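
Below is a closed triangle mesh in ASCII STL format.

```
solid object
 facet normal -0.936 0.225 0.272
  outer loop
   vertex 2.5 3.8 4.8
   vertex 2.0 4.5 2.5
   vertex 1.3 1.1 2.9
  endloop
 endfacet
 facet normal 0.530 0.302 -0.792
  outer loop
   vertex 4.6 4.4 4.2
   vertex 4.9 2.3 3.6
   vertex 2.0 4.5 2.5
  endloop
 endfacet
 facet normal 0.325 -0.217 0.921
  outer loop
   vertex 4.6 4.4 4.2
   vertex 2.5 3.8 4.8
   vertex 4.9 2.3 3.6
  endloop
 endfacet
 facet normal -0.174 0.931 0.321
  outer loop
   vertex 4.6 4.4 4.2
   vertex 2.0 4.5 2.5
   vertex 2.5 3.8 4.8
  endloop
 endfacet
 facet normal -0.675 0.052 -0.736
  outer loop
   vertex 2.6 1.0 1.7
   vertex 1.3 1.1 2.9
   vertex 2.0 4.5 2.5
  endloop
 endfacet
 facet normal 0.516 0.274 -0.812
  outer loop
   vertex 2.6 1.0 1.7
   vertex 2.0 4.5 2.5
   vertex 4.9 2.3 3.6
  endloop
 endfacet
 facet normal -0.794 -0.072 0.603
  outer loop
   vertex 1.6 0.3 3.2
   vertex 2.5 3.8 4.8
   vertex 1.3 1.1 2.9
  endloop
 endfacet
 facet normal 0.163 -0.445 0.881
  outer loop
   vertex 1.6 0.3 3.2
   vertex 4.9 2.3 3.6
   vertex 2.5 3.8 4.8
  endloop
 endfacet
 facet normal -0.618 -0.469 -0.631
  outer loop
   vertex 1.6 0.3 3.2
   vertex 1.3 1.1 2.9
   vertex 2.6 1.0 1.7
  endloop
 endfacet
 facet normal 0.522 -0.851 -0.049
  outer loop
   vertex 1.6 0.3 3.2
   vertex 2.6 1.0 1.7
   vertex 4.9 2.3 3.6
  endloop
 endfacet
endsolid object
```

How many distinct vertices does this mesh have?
7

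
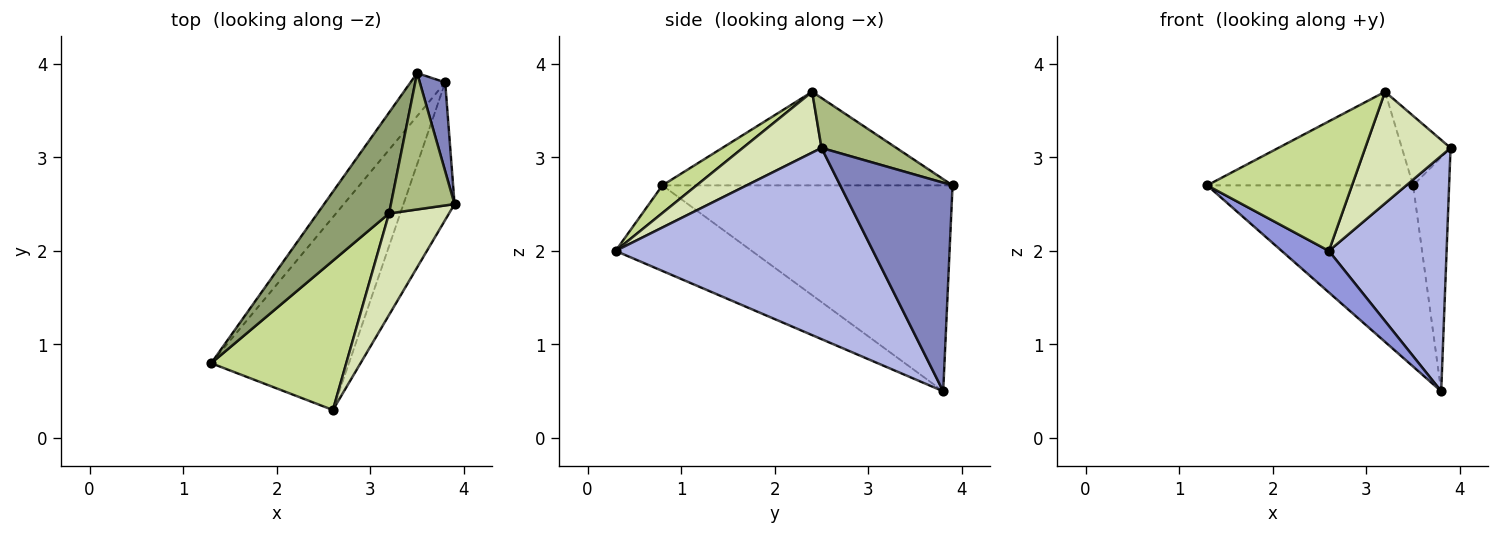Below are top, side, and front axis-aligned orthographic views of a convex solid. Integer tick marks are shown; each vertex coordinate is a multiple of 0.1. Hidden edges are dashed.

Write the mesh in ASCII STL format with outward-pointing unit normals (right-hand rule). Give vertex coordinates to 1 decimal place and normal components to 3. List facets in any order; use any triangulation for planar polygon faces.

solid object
 facet normal -0.808 0.573 -0.136
  outer loop
   vertex 3.8 3.8 0.5
   vertex 1.3 0.8 2.7
   vertex 3.5 3.9 2.7
  endloop
 endfacet
 facet normal 0.946 0.303 0.115
  outer loop
   vertex 3.8 3.8 0.5
   vertex 3.5 3.9 2.7
   vertex 3.9 2.5 3.1
  endloop
 endfacet
 facet normal -0.519 -0.180 -0.835
  outer loop
   vertex 2.6 0.3 2.0
   vertex 1.3 0.8 2.7
   vertex 3.8 3.8 0.5
  endloop
 endfacet
 facet normal 0.884 -0.404 -0.236
  outer loop
   vertex 2.6 0.3 2.0
   vertex 3.8 3.8 0.5
   vertex 3.9 2.5 3.1
  endloop
 endfacet
 facet normal -0.692 0.491 0.529
  outer loop
   vertex 3.2 2.4 3.7
   vertex 3.5 3.9 2.7
   vertex 1.3 0.8 2.7
  endloop
 endfacet
 facet normal 0.573 0.372 0.730
  outer loop
   vertex 3.2 2.4 3.7
   vertex 3.9 2.5 3.1
   vertex 3.5 3.9 2.7
  endloop
 endfacet
 facet normal 0.153 -0.648 0.746
  outer loop
   vertex 3.2 2.4 3.7
   vertex 1.3 0.8 2.7
   vertex 2.6 0.3 2.0
  endloop
 endfacet
 facet normal 0.564 -0.611 0.556
  outer loop
   vertex 3.2 2.4 3.7
   vertex 2.6 0.3 2.0
   vertex 3.9 2.5 3.1
  endloop
 endfacet
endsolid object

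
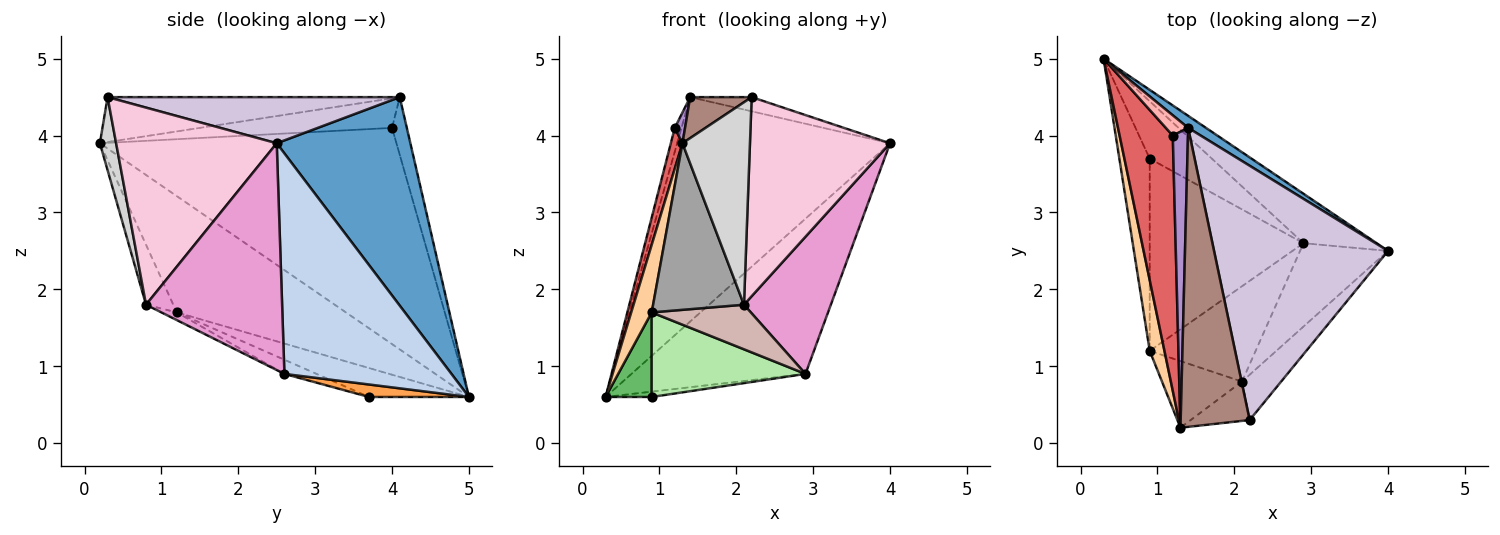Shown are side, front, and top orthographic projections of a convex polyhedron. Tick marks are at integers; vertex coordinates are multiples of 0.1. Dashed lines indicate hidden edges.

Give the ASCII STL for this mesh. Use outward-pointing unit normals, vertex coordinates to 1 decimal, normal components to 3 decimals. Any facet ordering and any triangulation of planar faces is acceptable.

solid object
 facet normal 0.531 0.846 0.045
  outer loop
   vertex 1.4 4.1 4.5
   vertex 4.0 2.5 3.9
   vertex 0.3 5.0 0.6
  endloop
 endfacet
 facet normal 0.675 0.703 -0.224
  outer loop
   vertex 2.9 2.6 0.9
   vertex 0.3 5.0 0.6
   vertex 4.0 2.5 3.9
  endloop
 endfacet
 facet normal 0.196 0.091 -0.976
  outer loop
   vertex 2.9 2.6 0.9
   vertex 0.9 3.7 0.6
   vertex 0.3 5.0 0.6
  endloop
 endfacet
 facet normal -0.985 -0.119 0.125
  outer loop
   vertex 0.9 1.2 1.7
   vertex 1.3 0.2 3.9
   vertex 0.3 5.0 0.6
  endloop
 endfacet
 facet normal -0.657 -0.303 -0.690
  outer loop
   vertex 0.9 1.2 1.7
   vertex 0.3 5.0 0.6
   vertex 0.9 3.7 0.6
  endloop
 endfacet
 facet normal -0.084 -0.401 -0.912
  outer loop
   vertex 0.9 1.2 1.7
   vertex 0.9 3.7 0.6
   vertex 2.9 2.6 0.9
  endloop
 endfacet
 facet normal -0.970 -0.038 0.239
  outer loop
   vertex 1.2 4.0 4.1
   vertex 0.3 5.0 0.6
   vertex 1.3 0.2 3.9
  endloop
 endfacet
 facet normal -0.859 0.389 0.332
  outer loop
   vertex 1.2 4.0 4.1
   vertex 1.4 4.1 4.5
   vertex 0.3 5.0 0.6
  endloop
 endfacet
 facet normal -0.889 -0.047 0.456
  outer loop
   vertex 1.2 4.0 4.1
   vertex 1.3 0.2 3.9
   vertex 1.4 4.1 4.5
  endloop
 endfacet
 facet normal 0.256 0.054 0.965
  outer loop
   vertex 2.2 0.3 4.5
   vertex 4.0 2.5 3.9
   vertex 1.4 4.1 4.5
  endloop
 endfacet
 facet normal -0.542 -0.114 0.832
  outer loop
   vertex 2.2 0.3 4.5
   vertex 1.4 4.1 4.5
   vertex 1.3 0.2 3.9
  endloop
 endfacet
 facet normal -0.066 -0.423 -0.904
  outer loop
   vertex 2.1 0.8 1.8
   vertex 0.9 1.2 1.7
   vertex 2.9 2.6 0.9
  endloop
 endfacet
 facet normal 0.801 -0.511 -0.311
  outer loop
   vertex 2.1 0.8 1.8
   vertex 2.9 2.6 0.9
   vertex 4.0 2.5 3.9
  endloop
 endfacet
 facet normal 0.745 -0.650 -0.148
  outer loop
   vertex 2.1 0.8 1.8
   vertex 4.0 2.5 3.9
   vertex 2.2 0.3 4.5
  endloop
 endfacet
 facet normal -0.268 -0.894 -0.358
  outer loop
   vertex 2.1 0.8 1.8
   vertex 1.3 0.2 3.9
   vertex 0.9 1.2 1.7
  endloop
 endfacet
 facet normal 0.230 -0.955 -0.185
  outer loop
   vertex 2.1 0.8 1.8
   vertex 2.2 0.3 4.5
   vertex 1.3 0.2 3.9
  endloop
 endfacet
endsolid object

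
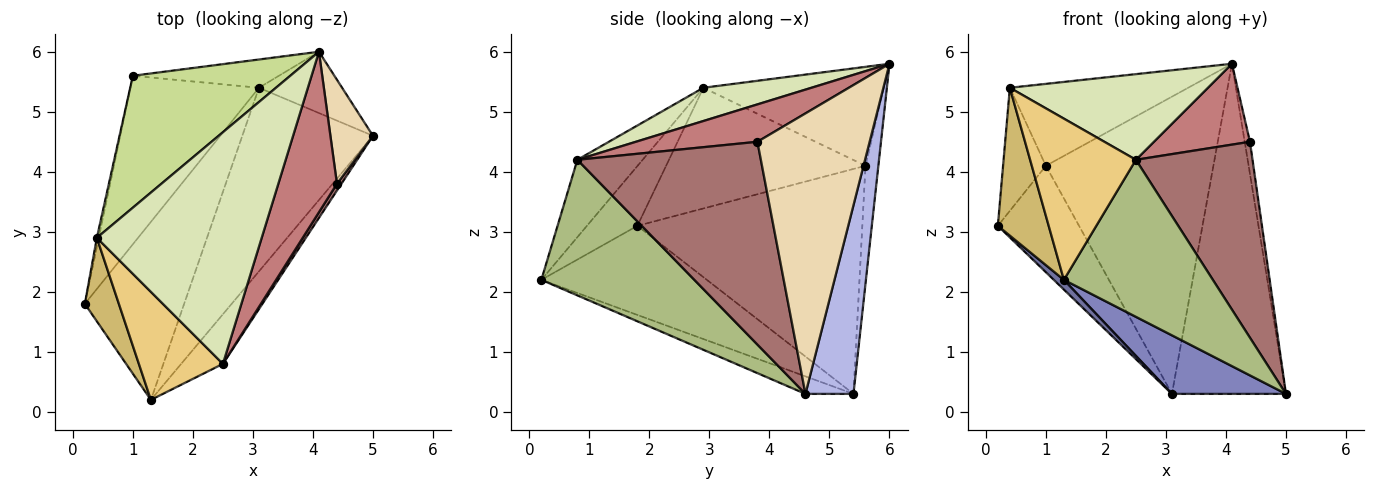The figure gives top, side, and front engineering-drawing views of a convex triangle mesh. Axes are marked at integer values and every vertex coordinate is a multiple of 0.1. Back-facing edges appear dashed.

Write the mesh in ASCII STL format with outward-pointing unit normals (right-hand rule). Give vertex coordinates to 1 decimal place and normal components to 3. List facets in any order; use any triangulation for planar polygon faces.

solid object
 facet normal -0.667 -0.041 -0.744
  outer loop
   vertex 3.1 5.4 0.3
   vertex 1.3 0.2 2.2
   vertex 0.2 1.8 3.1
  endloop
 endfacet
 facet normal -0.127 -0.301 -0.945
  outer loop
   vertex 3.1 5.4 0.3
   vertex 5.0 4.6 0.3
   vertex 1.3 0.2 2.2
  endloop
 endfacet
 facet normal -0.828 0.299 -0.474
  outer loop
   vertex 3.1 5.4 0.3
   vertex 0.2 1.8 3.1
   vertex 1.0 5.6 4.1
  endloop
 endfacet
 facet normal 0.382 0.908 -0.169
  outer loop
   vertex 3.1 5.4 0.3
   vertex 4.1 6.0 5.8
   vertex 5.0 4.6 0.3
  endloop
 endfacet
 facet normal -0.076 0.993 -0.094
  outer loop
   vertex 3.1 5.4 0.3
   vertex 1.0 5.6 4.1
   vertex 4.1 6.0 5.8
  endloop
 endfacet
 facet normal 0.700 -0.681 -0.215
  outer loop
   vertex 2.5 0.8 4.2
   vertex 1.3 0.2 2.2
   vertex 5.0 4.6 0.3
  endloop
 endfacet
 facet normal -0.471 0.465 0.749
  outer loop
   vertex 0.4 2.9 5.4
   vertex 4.1 6.0 5.8
   vertex 1.0 5.6 4.1
  endloop
 endfacet
 facet normal 0.186 -0.341 0.922
  outer loop
   vertex 0.4 2.9 5.4
   vertex 2.5 0.8 4.2
   vertex 4.1 6.0 5.8
  endloop
 endfacet
 facet normal -0.978 0.210 -0.015
  outer loop
   vertex 0.4 2.9 5.4
   vertex 1.0 5.6 4.1
   vertex 0.2 1.8 3.1
  endloop
 endfacet
 facet normal -0.654 -0.659 0.372
  outer loop
   vertex 0.4 2.9 5.4
   vertex 0.2 1.8 3.1
   vertex 1.3 0.2 2.2
  endloop
 endfacet
 facet normal -0.456 -0.739 0.495
  outer loop
   vertex 0.4 2.9 5.4
   vertex 1.3 0.2 2.2
   vertex 2.5 0.8 4.2
  endloop
 endfacet
 facet normal 0.988 0.046 0.150
  outer loop
   vertex 4.4 3.8 4.5
   vertex 5.0 4.6 0.3
   vertex 4.1 6.0 5.8
  endloop
 endfacet
 facet normal 0.844 -0.536 0.018
  outer loop
   vertex 4.4 3.8 4.5
   vertex 2.5 0.8 4.2
   vertex 5.0 4.6 0.3
  endloop
 endfacet
 facet normal 0.495 -0.391 0.776
  outer loop
   vertex 4.4 3.8 4.5
   vertex 4.1 6.0 5.8
   vertex 2.5 0.8 4.2
  endloop
 endfacet
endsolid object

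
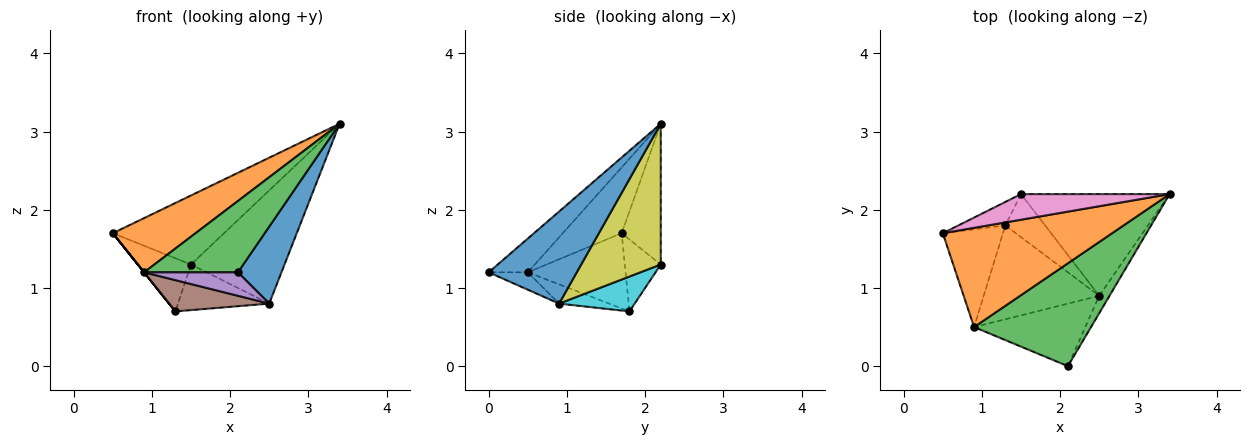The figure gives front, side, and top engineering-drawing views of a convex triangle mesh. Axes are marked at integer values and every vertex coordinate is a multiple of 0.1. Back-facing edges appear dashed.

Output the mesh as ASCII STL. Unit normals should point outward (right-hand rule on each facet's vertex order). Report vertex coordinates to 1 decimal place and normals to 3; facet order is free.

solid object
 facet normal 0.892 -0.441 -0.100
  outer loop
   vertex 2.5 0.9 0.8
   vertex 3.4 2.2 3.1
   vertex 2.1 0.0 1.2
  endloop
 endfacet
 facet normal -0.323 -0.454 0.831
  outer loop
   vertex 0.9 0.5 1.2
   vertex 3.4 2.2 3.1
   vertex 0.5 1.7 1.7
  endloop
 endfacet
 facet normal -0.231 -0.554 0.800
  outer loop
   vertex 0.9 0.5 1.2
   vertex 2.1 0.0 1.2
   vertex 3.4 2.2 3.1
  endloop
 endfacet
 facet normal -0.781 0.000 -0.625
  outer loop
   vertex 0.9 0.5 1.2
   vertex 0.5 1.7 1.7
   vertex 1.3 1.8 0.7
  endloop
 endfacet
 facet normal -0.145 -0.347 -0.926
  outer loop
   vertex 0.9 0.5 1.2
   vertex 2.5 0.9 0.8
   vertex 2.1 0.0 1.2
  endloop
 endfacet
 facet normal -0.156 -0.312 -0.937
  outer loop
   vertex 0.9 0.5 1.2
   vertex 1.3 1.8 0.7
   vertex 2.5 0.9 0.8
  endloop
 endfacet
 facet normal -0.313 0.890 0.330
  outer loop
   vertex 1.5 2.2 1.3
   vertex 0.5 1.7 1.7
   vertex 3.4 2.2 3.1
  endloop
 endfacet
 facet normal -0.526 0.778 -0.343
  outer loop
   vertex 1.5 2.2 1.3
   vertex 1.3 1.8 0.7
   vertex 0.5 1.7 1.7
  endloop
 endfacet
 facet normal 0.535 0.629 -0.565
  outer loop
   vertex 1.5 2.2 1.3
   vertex 3.4 2.2 3.1
   vertex 2.5 0.9 0.8
  endloop
 endfacet
 facet normal 0.516 0.623 -0.588
  outer loop
   vertex 1.5 2.2 1.3
   vertex 2.5 0.9 0.8
   vertex 1.3 1.8 0.7
  endloop
 endfacet
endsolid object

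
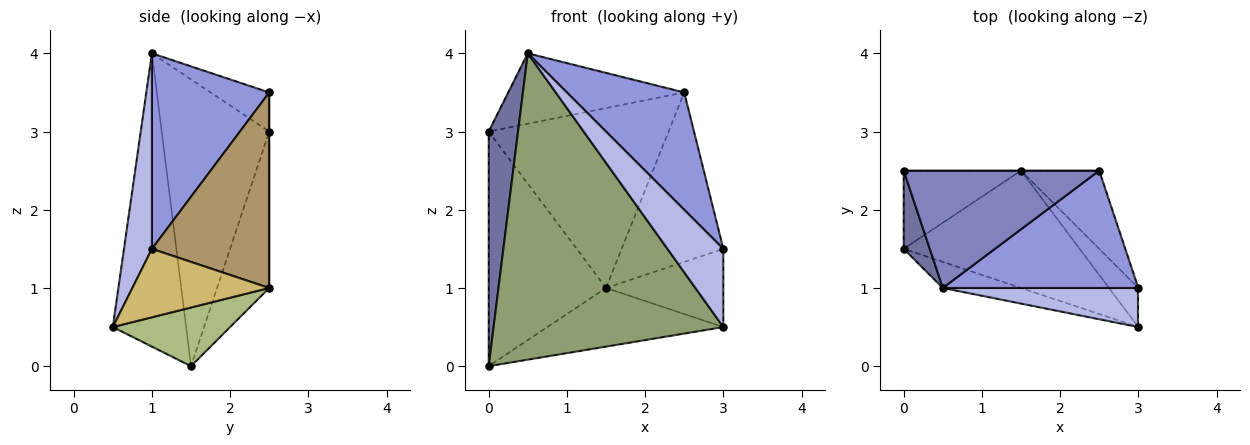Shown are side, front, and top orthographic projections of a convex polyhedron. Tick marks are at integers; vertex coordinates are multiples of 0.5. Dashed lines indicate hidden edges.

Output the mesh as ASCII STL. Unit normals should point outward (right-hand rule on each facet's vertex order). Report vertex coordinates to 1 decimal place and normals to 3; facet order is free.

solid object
 facet normal -0.961 -0.262 0.087
  outer loop
   vertex 0.0 1.5 0.0
   vertex 0.5 1.0 4.0
   vertex 0.0 2.5 3.0
  endloop
 endfacet
 facet normal -0.169 0.507 0.845
  outer loop
   vertex 2.5 2.5 3.5
   vertex 0.0 2.5 3.0
   vertex 0.5 1.0 4.0
  endloop
 endfacet
 facet normal 0.577 -0.577 0.577
  outer loop
   vertex 2.5 2.5 3.5
   vertex 0.5 1.0 4.0
   vertex 3.0 1.0 1.5
  endloop
 endfacet
 facet normal 0.408 -0.816 0.408
  outer loop
   vertex 3.0 0.5 0.5
   vertex 3.0 1.0 1.5
   vertex 0.5 1.0 4.0
  endloop
 endfacet
 facet normal -0.303 -0.950 -0.081
  outer loop
   vertex 3.0 0.5 0.5
   vertex 0.5 1.0 4.0
   vertex 0.0 1.5 0.0
  endloop
 endfacet
 facet normal 0.286 0.429 -0.857
  outer loop
   vertex 1.5 2.5 1.0
   vertex 3.0 0.5 0.5
   vertex 0.0 1.5 0.0
  endloop
 endfacet
 facet normal -0.389 0.874 -0.291
  outer loop
   vertex 1.5 2.5 1.0
   vertex 0.0 1.5 0.0
   vertex 0.0 2.5 3.0
  endloop
 endfacet
 facet normal 0.000 1.000 0.000
  outer loop
   vertex 1.5 2.5 1.0
   vertex 0.0 2.5 3.0
   vertex 2.5 2.5 3.5
  endloop
 endfacet
 facet normal 0.723 0.627 -0.289
  outer loop
   vertex 1.5 2.5 1.0
   vertex 2.5 2.5 3.5
   vertex 3.0 1.0 1.5
  endloop
 endfacet
 facet normal 0.722 0.619 -0.309
  outer loop
   vertex 1.5 2.5 1.0
   vertex 3.0 1.0 1.5
   vertex 3.0 0.5 0.5
  endloop
 endfacet
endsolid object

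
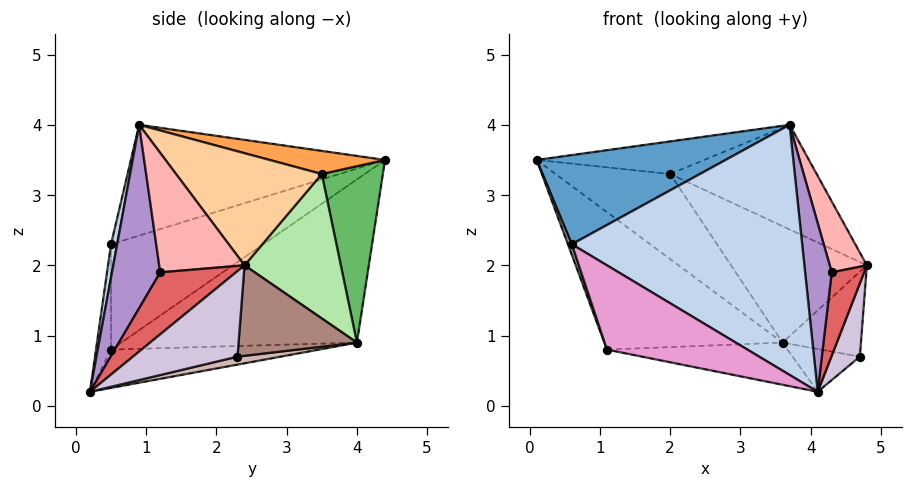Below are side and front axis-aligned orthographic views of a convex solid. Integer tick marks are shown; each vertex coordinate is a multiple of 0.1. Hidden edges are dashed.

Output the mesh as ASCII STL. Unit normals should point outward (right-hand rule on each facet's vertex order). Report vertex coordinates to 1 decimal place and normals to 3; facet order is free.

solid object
 facet normal -0.425 -0.316 0.849
  outer loop
   vertex 0.6 0.5 2.3
   vertex 3.7 0.9 4.0
   vertex 0.1 4.4 3.5
  endloop
 endfacet
 facet normal 0.026 -0.983 0.184
  outer loop
   vertex 0.6 0.5 2.3
   vertex 4.1 0.2 0.2
   vertex 3.7 0.9 4.0
  endloop
 endfacet
 facet normal 0.290 0.421 0.860
  outer loop
   vertex 2.0 3.5 3.3
   vertex 0.1 4.4 3.5
   vertex 3.7 0.9 4.0
  endloop
 endfacet
 facet normal 0.519 0.522 0.677
  outer loop
   vertex 2.0 3.5 3.3
   vertex 3.7 0.9 4.0
   vertex 4.8 2.4 2.0
  endloop
 endfacet
 facet normal 0.421 0.790 0.445
  outer loop
   vertex 2.0 3.5 3.3
   vertex 3.6 4.0 0.9
   vertex 0.1 4.4 3.5
  endloop
 endfacet
 facet normal 0.506 0.713 0.486
  outer loop
   vertex 2.0 3.5 3.3
   vertex 4.8 2.4 2.0
   vertex 3.6 4.0 0.9
  endloop
 endfacet
 facet normal 0.912 -0.390 0.122
  outer loop
   vertex 4.3 1.2 1.9
   vertex 4.1 0.2 0.2
   vertex 4.8 2.4 2.0
  endloop
 endfacet
 facet normal 0.898 -0.391 0.201
  outer loop
   vertex 4.3 1.2 1.9
   vertex 4.8 2.4 2.0
   vertex 3.7 0.9 4.0
  endloop
 endfacet
 facet normal 0.862 -0.475 0.178
  outer loop
   vertex 4.3 1.2 1.9
   vertex 3.7 0.9 4.0
   vertex 4.1 0.2 0.2
  endloop
 endfacet
 facet normal 0.963 -0.262 -0.054
  outer loop
   vertex 4.7 2.3 0.7
   vertex 4.8 2.4 2.0
   vertex 4.1 0.2 0.2
  endloop
 endfacet
 facet normal 0.829 0.549 -0.106
  outer loop
   vertex 4.7 2.3 0.7
   vertex 3.6 4.0 0.9
   vertex 4.8 2.4 2.0
  endloop
 endfacet
 facet normal 0.126 0.196 -0.973
  outer loop
   vertex 4.7 2.3 0.7
   vertex 4.1 0.2 0.2
   vertex 3.6 4.0 0.9
  endloop
 endfacet
 facet normal -0.106 -0.994 -0.035
  outer loop
   vertex 1.1 0.5 0.8
   vertex 4.1 0.2 0.2
   vertex 0.6 0.5 2.3
  endloop
 endfacet
 facet normal -0.179 0.155 -0.972
  outer loop
   vertex 1.1 0.5 0.8
   vertex 3.6 4.0 0.9
   vertex 4.1 0.2 0.2
  endloop
 endfacet
 facet normal -0.948 -0.024 -0.316
  outer loop
   vertex 1.1 0.5 0.8
   vertex 0.6 0.5 2.3
   vertex 0.1 4.4 3.5
  endloop
 endfacet
 facet normal -0.519 0.393 -0.759
  outer loop
   vertex 1.1 0.5 0.8
   vertex 0.1 4.4 3.5
   vertex 3.6 4.0 0.9
  endloop
 endfacet
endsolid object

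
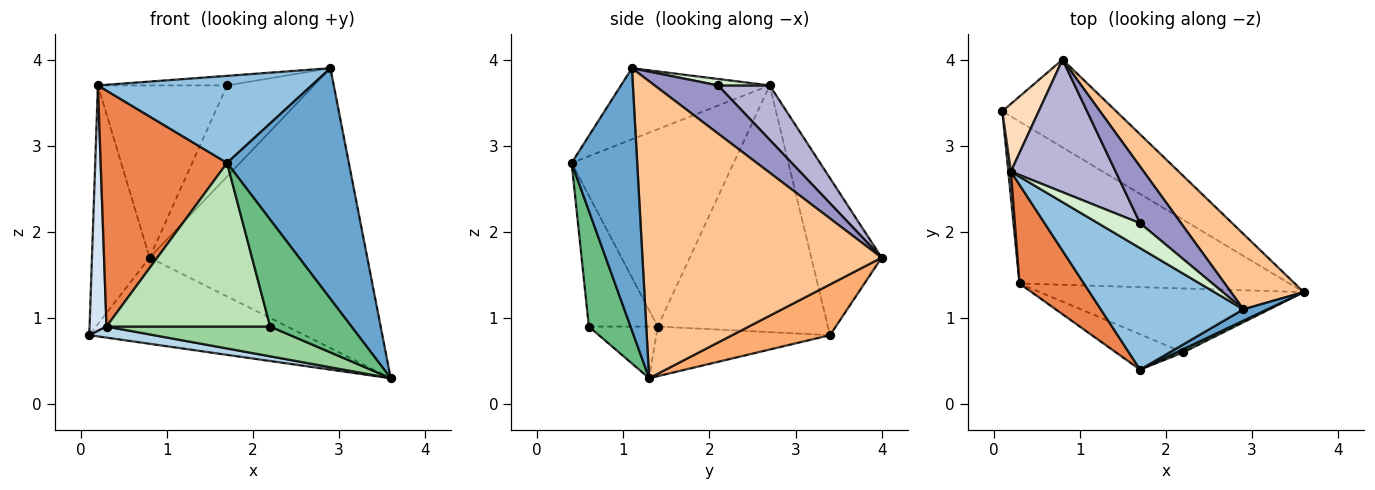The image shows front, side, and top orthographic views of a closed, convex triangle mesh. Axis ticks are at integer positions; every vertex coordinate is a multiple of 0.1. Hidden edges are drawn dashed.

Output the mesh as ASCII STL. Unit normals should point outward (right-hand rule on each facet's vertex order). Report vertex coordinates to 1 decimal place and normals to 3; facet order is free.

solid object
 facet normal 0.474 -0.880 0.043
  outer loop
   vertex 2.9 1.1 3.9
   vertex 1.7 0.4 2.8
   vertex 3.6 1.3 0.3
  endloop
 endfacet
 facet normal -0.376 -0.540 0.753
  outer loop
   vertex 0.2 2.7 3.7
   vertex 1.7 0.4 2.8
   vertex 2.9 1.1 3.9
  endloop
 endfacet
 facet normal -0.180 -0.067 -0.981
  outer loop
   vertex 0.3 1.4 0.9
   vertex 0.1 3.4 0.8
   vertex 3.6 1.3 0.3
  endloop
 endfacet
 facet normal -0.995 -0.099 0.010
  outer loop
   vertex 0.3 1.4 0.9
   vertex 0.2 2.7 3.7
   vertex 0.1 3.4 0.8
  endloop
 endfacet
 facet normal -0.764 -0.596 0.249
  outer loop
   vertex 0.3 1.4 0.9
   vertex 1.7 0.4 2.8
   vertex 0.2 2.7 3.7
  endloop
 endfacet
 facet normal 0.303 0.667 -0.680
  outer loop
   vertex 0.8 4.0 1.7
   vertex 3.6 1.3 0.3
   vertex 0.1 3.4 0.8
  endloop
 endfacet
 facet normal 0.728 0.662 0.178
  outer loop
   vertex 0.8 4.0 1.7
   vertex 2.9 1.1 3.9
   vertex 3.6 1.3 0.3
  endloop
 endfacet
 facet normal -0.762 0.623 0.177
  outer loop
   vertex 0.8 4.0 1.7
   vertex 0.1 3.4 0.8
   vertex 0.2 2.7 3.7
  endloop
 endfacet
 facet normal 0.456 -0.890 0.026
  outer loop
   vertex 2.2 0.6 0.9
   vertex 3.6 1.3 0.3
   vertex 1.7 0.4 2.8
  endloop
 endfacet
 facet normal -0.175 -0.415 -0.893
  outer loop
   vertex 2.2 0.6 0.9
   vertex 0.3 1.4 0.9
   vertex 3.6 1.3 0.3
  endloop
 endfacet
 facet normal -0.381 -0.904 -0.195
  outer loop
   vertex 2.2 0.6 0.9
   vertex 1.7 0.4 2.8
   vertex 0.3 1.4 0.9
  endloop
 endfacet
 facet normal 0.142 0.355 0.924
  outer loop
   vertex 1.7 2.1 3.7
   vertex 0.2 2.7 3.7
   vertex 2.9 1.1 3.9
  endloop
 endfacet
 facet normal 0.527 0.722 0.449
  outer loop
   vertex 1.7 2.1 3.7
   vertex 2.9 1.1 3.9
   vertex 0.8 4.0 1.7
  endloop
 endfacet
 facet normal 0.302 0.755 0.582
  outer loop
   vertex 1.7 2.1 3.7
   vertex 0.8 4.0 1.7
   vertex 0.2 2.7 3.7
  endloop
 endfacet
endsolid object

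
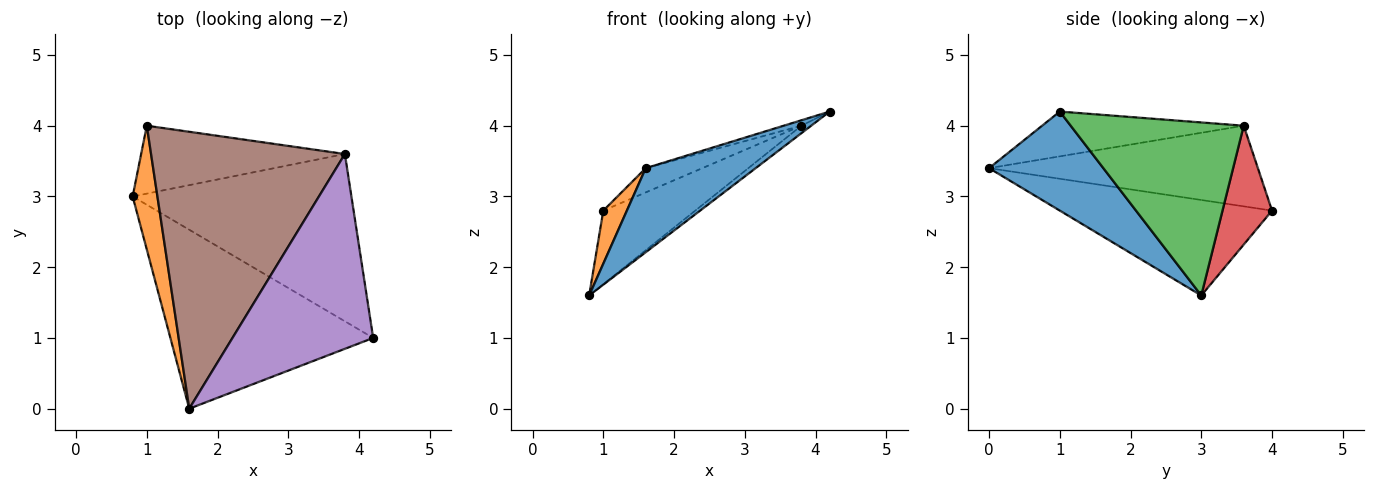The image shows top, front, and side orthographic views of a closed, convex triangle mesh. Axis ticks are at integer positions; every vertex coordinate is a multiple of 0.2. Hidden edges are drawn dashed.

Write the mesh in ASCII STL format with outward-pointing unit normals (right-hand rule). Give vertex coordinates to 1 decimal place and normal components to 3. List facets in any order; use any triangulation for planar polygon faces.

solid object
 facet normal 0.404 -0.389 -0.828
  outer loop
   vertex 1.6 0.0 3.4
   vertex 0.8 3.0 1.6
   vertex 4.2 1.0 4.2
  endloop
 endfacet
 facet normal -0.962 -0.107 0.250
  outer loop
   vertex 1.0 4.0 2.8
   vertex 0.8 3.0 1.6
   vertex 1.6 0.0 3.4
  endloop
 endfacet
 facet normal 0.620 0.035 -0.784
  outer loop
   vertex 3.8 3.6 4.0
   vertex 4.2 1.0 4.2
   vertex 0.8 3.0 1.6
  endloop
 endfacet
 facet normal 0.368 0.683 -0.631
  outer loop
   vertex 3.8 3.6 4.0
   vertex 0.8 3.0 1.6
   vertex 1.0 4.0 2.8
  endloop
 endfacet
 facet normal -0.303 0.027 0.953
  outer loop
   vertex 3.8 3.6 4.0
   vertex 1.6 0.0 3.4
   vertex 4.2 1.0 4.2
  endloop
 endfacet
 facet normal -0.383 0.081 0.920
  outer loop
   vertex 3.8 3.6 4.0
   vertex 1.0 4.0 2.8
   vertex 1.6 0.0 3.4
  endloop
 endfacet
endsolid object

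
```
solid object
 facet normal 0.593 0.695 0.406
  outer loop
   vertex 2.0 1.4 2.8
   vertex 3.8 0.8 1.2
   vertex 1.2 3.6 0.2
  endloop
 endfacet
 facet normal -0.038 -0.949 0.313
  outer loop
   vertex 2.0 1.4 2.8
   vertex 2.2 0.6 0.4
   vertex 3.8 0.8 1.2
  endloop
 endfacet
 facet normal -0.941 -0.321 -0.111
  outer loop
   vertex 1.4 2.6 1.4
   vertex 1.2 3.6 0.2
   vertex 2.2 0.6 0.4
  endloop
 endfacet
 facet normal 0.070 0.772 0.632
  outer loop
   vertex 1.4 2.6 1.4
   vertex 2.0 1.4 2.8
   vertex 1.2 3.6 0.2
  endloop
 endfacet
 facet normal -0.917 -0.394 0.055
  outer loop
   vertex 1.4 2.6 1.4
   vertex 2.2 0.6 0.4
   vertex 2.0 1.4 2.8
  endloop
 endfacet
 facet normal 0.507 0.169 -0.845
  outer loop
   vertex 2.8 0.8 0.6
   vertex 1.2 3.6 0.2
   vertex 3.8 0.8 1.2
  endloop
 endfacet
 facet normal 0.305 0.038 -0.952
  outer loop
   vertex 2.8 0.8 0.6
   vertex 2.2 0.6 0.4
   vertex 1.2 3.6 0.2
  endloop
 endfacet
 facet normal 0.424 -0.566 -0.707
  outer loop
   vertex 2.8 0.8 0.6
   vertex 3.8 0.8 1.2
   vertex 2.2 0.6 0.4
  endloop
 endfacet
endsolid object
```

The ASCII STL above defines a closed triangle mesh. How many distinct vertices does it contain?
6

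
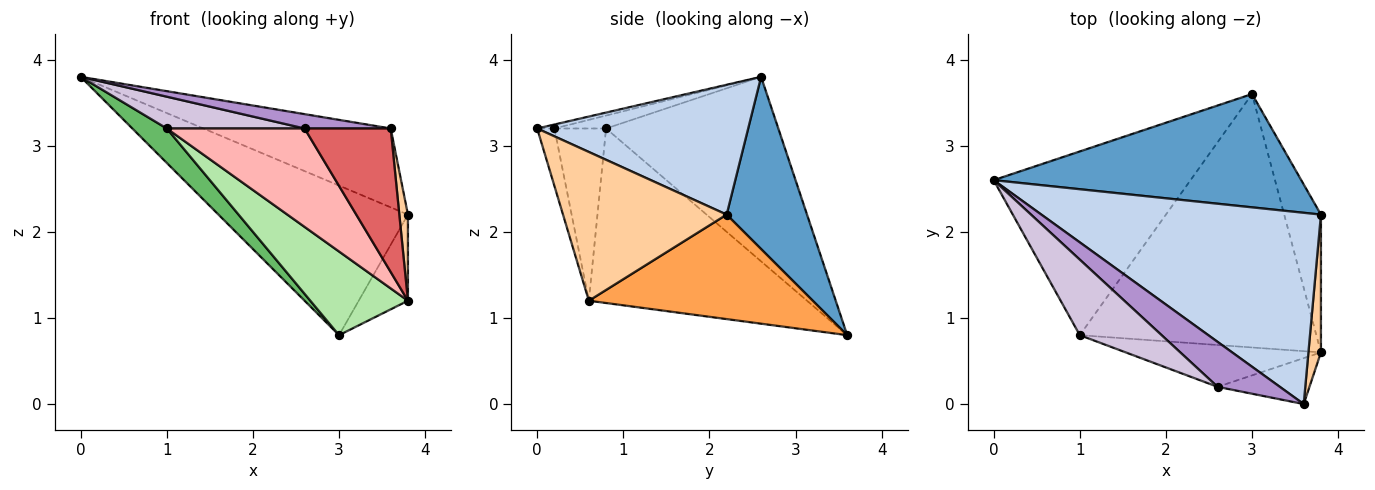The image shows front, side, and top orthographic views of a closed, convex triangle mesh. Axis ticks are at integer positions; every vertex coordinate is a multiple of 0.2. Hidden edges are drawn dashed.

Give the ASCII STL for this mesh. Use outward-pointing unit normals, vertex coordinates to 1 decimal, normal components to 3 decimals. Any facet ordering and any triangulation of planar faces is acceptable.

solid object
 facet normal 0.320 0.755 0.572
  outer loop
   vertex 3.8 2.2 2.2
   vertex 3.0 3.6 0.8
   vertex 0.0 2.6 3.8
  endloop
 endfacet
 facet normal 0.395 0.350 0.849
  outer loop
   vertex 3.8 2.2 2.2
   vertex 0.0 2.6 3.8
   vertex 3.6 0.0 3.2
  endloop
 endfacet
 facet normal 0.924 0.203 -0.325
  outer loop
   vertex 3.8 2.2 2.2
   vertex 3.8 0.6 1.2
   vertex 3.0 3.6 0.8
  endloop
 endfacet
 facet normal 0.995 -0.052 0.084
  outer loop
   vertex 3.8 2.2 2.2
   vertex 3.6 0.0 3.2
   vertex 3.8 0.6 1.2
  endloop
 endfacet
 facet normal -0.678 -0.136 -0.723
  outer loop
   vertex 1.0 0.8 3.2
   vertex 0.0 2.6 3.8
   vertex 3.0 3.6 0.8
  endloop
 endfacet
 facet normal -0.574 -0.257 -0.778
  outer loop
   vertex 1.0 0.8 3.2
   vertex 3.0 3.6 0.8
   vertex 3.8 0.6 1.2
  endloop
 endfacet
 facet normal -0.187 -0.936 -0.299
  outer loop
   vertex 2.6 0.2 3.2
   vertex 3.8 0.6 1.2
   vertex 3.6 0.0 3.2
  endloop
 endfacet
 facet normal -0.326 -0.870 -0.370
  outer loop
   vertex 2.6 0.2 3.2
   vertex 1.0 0.8 3.2
   vertex 3.8 0.6 1.2
  endloop
 endfacet
 facet normal -0.061 -0.303 0.951
  outer loop
   vertex 2.6 0.2 3.2
   vertex 3.6 0.0 3.2
   vertex 0.0 2.6 3.8
  endloop
 endfacet
 facet normal -0.144 -0.384 0.912
  outer loop
   vertex 2.6 0.2 3.2
   vertex 0.0 2.6 3.8
   vertex 1.0 0.8 3.2
  endloop
 endfacet
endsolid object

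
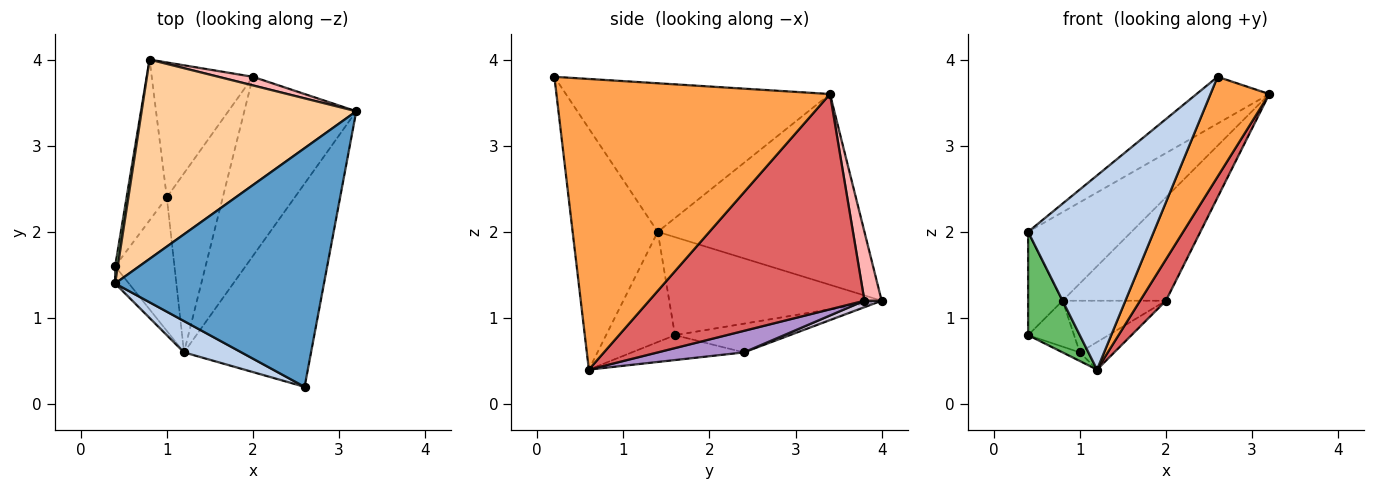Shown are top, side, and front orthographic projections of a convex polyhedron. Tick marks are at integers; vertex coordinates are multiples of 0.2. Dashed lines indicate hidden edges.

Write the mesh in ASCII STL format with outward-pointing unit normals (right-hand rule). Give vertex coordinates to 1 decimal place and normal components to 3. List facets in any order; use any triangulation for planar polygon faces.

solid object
 facet normal -0.572 0.158 0.805
  outer loop
   vertex 2.6 0.2 3.8
   vertex 3.2 3.4 3.6
   vertex 0.4 1.4 2.0
  endloop
 endfacet
 facet normal -0.556 -0.821 0.132
  outer loop
   vertex 1.2 0.6 0.4
   vertex 2.6 0.2 3.8
   vertex 0.4 1.4 2.0
  endloop
 endfacet
 facet normal 0.899 -0.193 -0.393
  outer loop
   vertex 1.2 0.6 0.4
   vertex 3.2 3.4 3.6
   vertex 2.6 0.2 3.8
  endloop
 endfacet
 facet normal -0.630 0.315 0.709
  outer loop
   vertex 0.8 4.0 1.2
   vertex 0.4 1.4 2.0
   vertex 3.2 3.4 3.6
  endloop
 endfacet
 facet normal -0.796 -0.597 -0.100
  outer loop
   vertex 0.4 1.6 0.8
   vertex 1.2 0.6 0.4
   vertex 0.4 1.4 2.0
  endloop
 endfacet
 facet normal -0.987 0.160 0.027
  outer loop
   vertex 0.4 1.6 0.8
   vertex 0.4 1.4 2.0
   vertex 0.8 4.0 1.2
  endloop
 endfacet
 facet normal 0.882 -0.106 -0.459
  outer loop
   vertex 2.0 3.8 1.2
   vertex 3.2 3.4 3.6
   vertex 1.2 0.6 0.4
  endloop
 endfacet
 facet normal 0.164 0.983 0.082
  outer loop
   vertex 2.0 3.8 1.2
   vertex 0.8 4.0 1.2
   vertex 3.2 3.4 3.6
  endloop
 endfacet
 facet normal 0.355 0.142 -0.924
  outer loop
   vertex 1.0 2.4 0.6
   vertex 2.0 3.8 1.2
   vertex 1.2 0.6 0.4
  endloop
 endfacet
 facet normal 0.060 0.357 -0.932
  outer loop
   vertex 1.0 2.4 0.6
   vertex 0.8 4.0 1.2
   vertex 2.0 3.8 1.2
  endloop
 endfacet
 facet normal -0.386 0.059 -0.921
  outer loop
   vertex 1.0 2.4 0.6
   vertex 1.2 0.6 0.4
   vertex 0.4 1.6 0.8
  endloop
 endfacet
 facet normal -0.566 0.226 -0.793
  outer loop
   vertex 1.0 2.4 0.6
   vertex 0.4 1.6 0.8
   vertex 0.8 4.0 1.2
  endloop
 endfacet
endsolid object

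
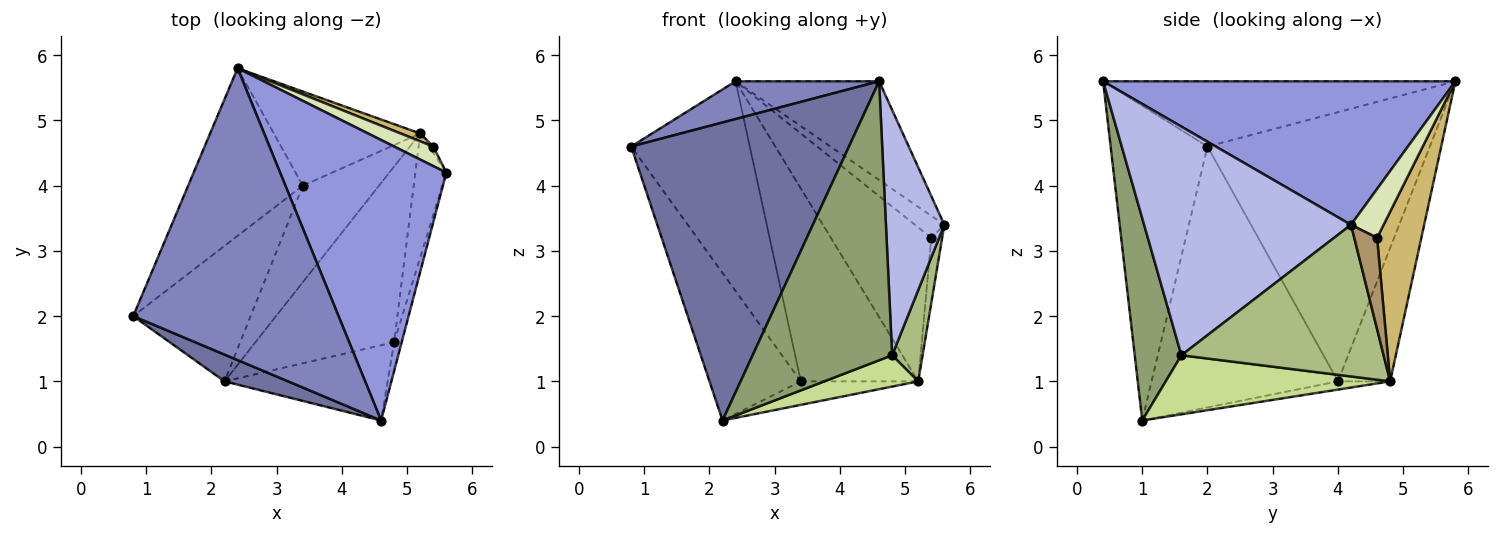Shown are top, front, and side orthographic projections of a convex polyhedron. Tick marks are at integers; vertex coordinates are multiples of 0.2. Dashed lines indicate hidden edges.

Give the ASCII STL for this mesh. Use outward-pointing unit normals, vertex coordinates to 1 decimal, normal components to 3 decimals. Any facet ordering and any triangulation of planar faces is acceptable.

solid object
 facet normal -0.405 -0.911 0.082
  outer loop
   vertex 2.2 1.0 0.4
   vertex 4.6 0.4 5.6
   vertex 0.8 2.0 4.6
  endloop
 endfacet
 facet normal -0.300 -0.122 0.946
  outer loop
   vertex 2.4 5.8 5.6
   vertex 0.8 2.0 4.6
   vertex 4.6 0.4 5.6
  endloop
 endfacet
 facet normal 0.632 0.257 0.731
  outer loop
   vertex 2.4 5.8 5.6
   vertex 4.6 0.4 5.6
   vertex 5.6 4.2 3.4
  endloop
 endfacet
 facet normal 0.962 -0.272 -0.032
  outer loop
   vertex 4.8 1.6 1.4
   vertex 5.6 4.2 3.4
   vertex 4.6 0.4 5.6
  endloop
 endfacet
 facet normal 0.307 -0.919 -0.248
  outer loop
   vertex 4.8 1.6 1.4
   vertex 4.6 0.4 5.6
   vertex 2.2 1.0 0.4
  endloop
 endfacet
 facet normal 0.969 -0.146 -0.198
  outer loop
   vertex 5.2 4.8 1.0
   vertex 5.6 4.2 3.4
   vertex 4.8 1.6 1.4
  endloop
 endfacet
 facet normal 0.387 -0.162 -0.908
  outer loop
   vertex 5.2 4.8 1.0
   vertex 4.8 1.6 1.4
   vertex 2.2 1.0 0.4
  endloop
 endfacet
 facet normal 0.639 0.575 0.511
  outer loop
   vertex 5.4 4.6 3.2
   vertex 2.4 5.8 5.6
   vertex 5.6 4.2 3.4
  endloop
 endfacet
 facet normal 0.902 0.430 -0.043
  outer loop
   vertex 5.4 4.6 3.2
   vertex 5.6 4.2 3.4
   vertex 5.2 4.8 1.0
  endloop
 endfacet
 facet normal 0.403 0.914 0.046
  outer loop
   vertex 5.4 4.6 3.2
   vertex 5.2 4.8 1.0
   vertex 2.4 5.8 5.6
  endloop
 endfacet
 facet normal -0.104 0.235 -0.966
  outer loop
   vertex 3.4 4.0 1.0
   vertex 5.2 4.8 1.0
   vertex 2.2 1.0 0.4
  endloop
 endfacet
 facet normal -0.371 0.835 -0.407
  outer loop
   vertex 3.4 4.0 1.0
   vertex 2.4 5.8 5.6
   vertex 5.2 4.8 1.0
  endloop
 endfacet
 facet normal -0.833 0.408 -0.375
  outer loop
   vertex 3.4 4.0 1.0
   vertex 2.2 1.0 0.4
   vertex 0.8 2.0 4.6
  endloop
 endfacet
 facet normal -0.826 0.440 -0.352
  outer loop
   vertex 3.4 4.0 1.0
   vertex 0.8 2.0 4.6
   vertex 2.4 5.8 5.6
  endloop
 endfacet
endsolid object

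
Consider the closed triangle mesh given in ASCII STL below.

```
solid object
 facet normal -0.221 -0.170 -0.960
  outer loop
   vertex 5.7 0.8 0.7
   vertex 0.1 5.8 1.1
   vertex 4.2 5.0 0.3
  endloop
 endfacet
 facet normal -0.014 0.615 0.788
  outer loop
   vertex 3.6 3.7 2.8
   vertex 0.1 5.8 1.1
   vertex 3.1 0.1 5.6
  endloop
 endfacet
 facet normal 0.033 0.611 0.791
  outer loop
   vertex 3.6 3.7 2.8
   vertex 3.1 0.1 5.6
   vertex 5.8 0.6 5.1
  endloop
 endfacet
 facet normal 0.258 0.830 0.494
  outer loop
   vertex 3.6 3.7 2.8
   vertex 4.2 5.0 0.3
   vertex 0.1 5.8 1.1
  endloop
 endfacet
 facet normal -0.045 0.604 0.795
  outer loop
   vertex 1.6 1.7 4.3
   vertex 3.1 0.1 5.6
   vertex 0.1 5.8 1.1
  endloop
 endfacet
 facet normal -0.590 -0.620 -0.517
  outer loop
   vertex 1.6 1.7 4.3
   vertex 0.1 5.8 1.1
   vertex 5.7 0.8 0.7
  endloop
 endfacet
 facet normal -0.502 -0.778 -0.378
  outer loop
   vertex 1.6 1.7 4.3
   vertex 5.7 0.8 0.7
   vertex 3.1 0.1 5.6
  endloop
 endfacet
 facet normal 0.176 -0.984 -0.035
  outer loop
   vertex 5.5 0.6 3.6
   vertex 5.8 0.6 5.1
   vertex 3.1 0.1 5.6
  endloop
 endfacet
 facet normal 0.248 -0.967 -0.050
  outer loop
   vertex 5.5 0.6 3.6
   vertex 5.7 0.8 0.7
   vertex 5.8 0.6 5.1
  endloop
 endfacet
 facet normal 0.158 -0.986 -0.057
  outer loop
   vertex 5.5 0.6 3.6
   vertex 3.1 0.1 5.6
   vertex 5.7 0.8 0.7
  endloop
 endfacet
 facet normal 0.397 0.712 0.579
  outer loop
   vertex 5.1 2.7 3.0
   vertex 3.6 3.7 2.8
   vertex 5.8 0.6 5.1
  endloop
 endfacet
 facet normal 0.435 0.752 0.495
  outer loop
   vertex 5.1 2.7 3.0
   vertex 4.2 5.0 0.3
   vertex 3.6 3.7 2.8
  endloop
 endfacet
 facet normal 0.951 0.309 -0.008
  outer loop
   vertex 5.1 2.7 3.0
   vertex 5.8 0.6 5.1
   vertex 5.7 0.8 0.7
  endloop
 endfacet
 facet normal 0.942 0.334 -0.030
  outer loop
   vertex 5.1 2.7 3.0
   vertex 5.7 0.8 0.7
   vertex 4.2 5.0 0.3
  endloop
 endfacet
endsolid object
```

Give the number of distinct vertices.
9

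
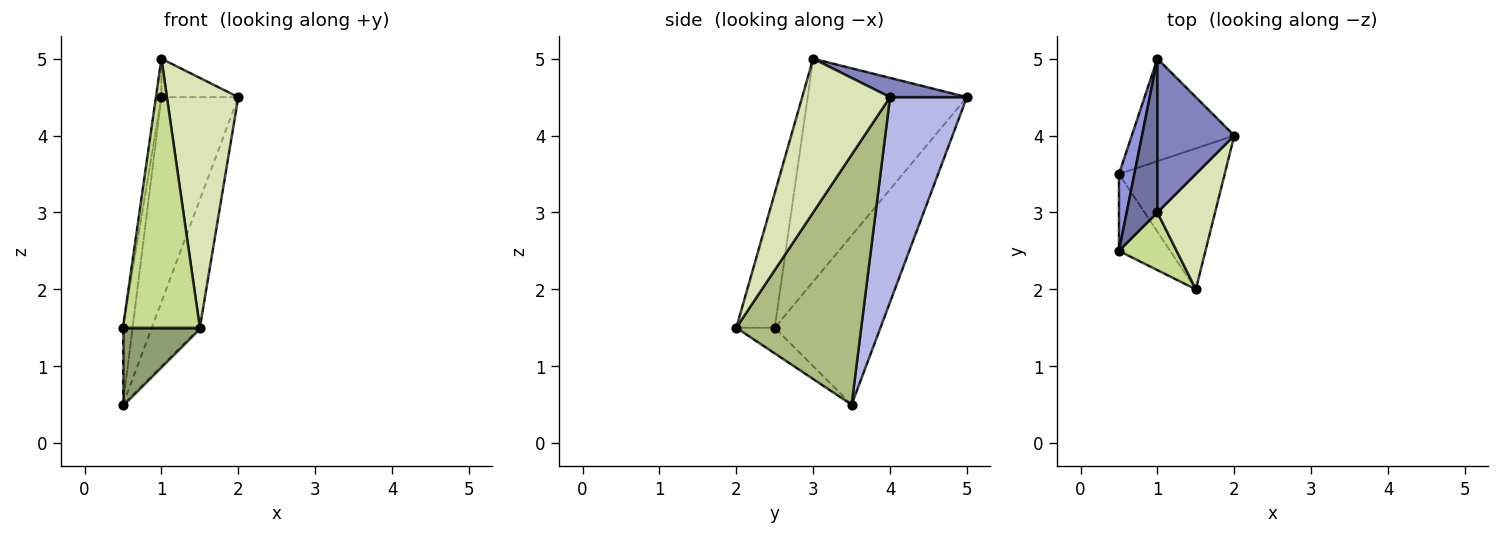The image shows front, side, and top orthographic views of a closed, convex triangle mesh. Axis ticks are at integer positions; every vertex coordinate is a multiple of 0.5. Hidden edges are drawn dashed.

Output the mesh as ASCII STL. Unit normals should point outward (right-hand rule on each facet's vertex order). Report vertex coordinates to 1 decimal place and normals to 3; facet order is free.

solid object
 facet normal -0.990 0.034 0.137
  outer loop
   vertex 1.0 3.0 5.0
   vertex 1.0 5.0 4.5
   vertex 0.5 2.5 1.5
  endloop
 endfacet
 facet normal 0.236 0.236 0.943
  outer loop
   vertex 1.0 3.0 5.0
   vertex 2.0 4.0 4.5
   vertex 1.0 5.0 4.5
  endloop
 endfacet
 facet normal -0.992 0.090 0.090
  outer loop
   vertex 0.5 3.5 0.5
   vertex 0.5 2.5 1.5
   vertex 1.0 5.0 4.5
  endloop
 endfacet
 facet normal 0.667 0.667 -0.333
  outer loop
   vertex 0.5 3.5 0.5
   vertex 1.0 5.0 4.5
   vertex 2.0 4.0 4.5
  endloop
 endfacet
 facet normal -0.333 -0.667 -0.667
  outer loop
   vertex 1.5 2.0 1.5
   vertex 0.5 2.5 1.5
   vertex 0.5 3.5 0.5
  endloop
 endfacet
 facet normal 0.868 0.334 -0.367
  outer loop
   vertex 1.5 2.0 1.5
   vertex 0.5 3.5 0.5
   vertex 2.0 4.0 4.5
  endloop
 endfacet
 facet normal -0.439 -0.878 0.188
  outer loop
   vertex 1.5 2.0 1.5
   vertex 1.0 3.0 5.0
   vertex 0.5 2.5 1.5
  endloop
 endfacet
 facet normal 0.745 -0.605 0.279
  outer loop
   vertex 1.5 2.0 1.5
   vertex 2.0 4.0 4.5
   vertex 1.0 3.0 5.0
  endloop
 endfacet
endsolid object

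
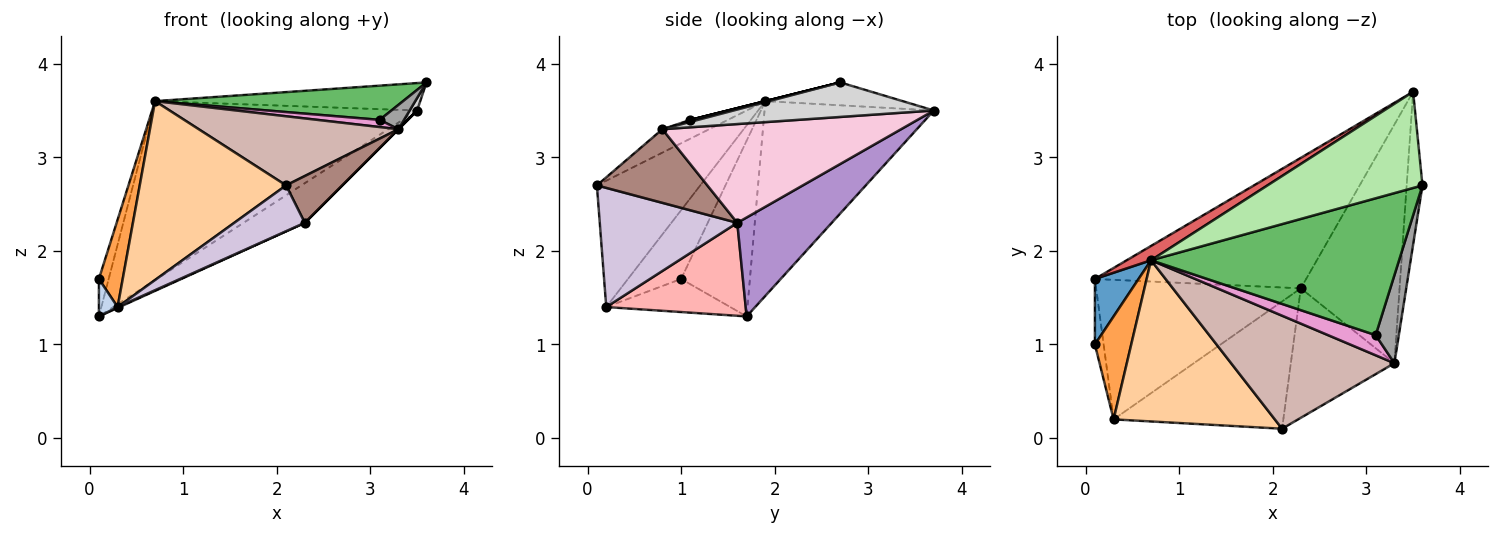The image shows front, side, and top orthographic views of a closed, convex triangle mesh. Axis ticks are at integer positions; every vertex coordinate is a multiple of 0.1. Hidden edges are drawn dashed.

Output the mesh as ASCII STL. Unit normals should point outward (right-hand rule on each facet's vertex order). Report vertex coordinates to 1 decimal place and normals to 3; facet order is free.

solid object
 facet normal -0.961 0.137 0.239
  outer loop
   vertex 0.7 1.9 3.6
   vertex 0.1 1.7 1.3
   vertex 0.1 1.0 1.7
  endloop
 endfacet
 facet normal -0.957 -0.144 -0.253
  outer loop
   vertex 0.3 0.2 1.4
   vertex 0.1 1.0 1.7
   vertex 0.1 1.7 1.3
  endloop
 endfacet
 facet normal -0.822 -0.368 0.434
  outer loop
   vertex 0.3 0.2 1.4
   vertex 0.7 1.9 3.6
   vertex 0.1 1.0 1.7
  endloop
 endfacet
 facet normal -0.465 -0.658 0.593
  outer loop
   vertex 0.3 0.2 1.4
   vertex 2.1 0.1 2.7
   vertex 0.7 1.9 3.6
  endloop
 endfacet
 facet normal 0.000 -0.243 0.970
  outer loop
   vertex 3.1 1.1 3.4
   vertex 3.6 2.7 3.8
   vertex 0.7 1.9 3.6
  endloop
 endfacet
 facet normal -0.141 0.272 0.952
  outer loop
   vertex 3.5 3.7 3.5
   vertex 0.7 1.9 3.6
   vertex 3.6 2.7 3.8
  endloop
 endfacet
 facet normal -0.538 0.840 0.067
  outer loop
   vertex 3.5 3.7 3.5
   vertex 0.1 1.7 1.3
   vertex 0.7 1.9 3.6
  endloop
 endfacet
 facet normal 0.414 -0.006 -0.910
  outer loop
   vertex 2.3 1.6 2.3
   vertex 0.3 0.2 1.4
   vertex 0.1 1.7 1.3
  endloop
 endfacet
 facet normal 0.409 0.265 -0.873
  outer loop
   vertex 2.3 1.6 2.3
   vertex 0.1 1.7 1.3
   vertex 3.5 3.7 3.5
  endloop
 endfacet
 facet normal 0.551 -0.283 -0.785
  outer loop
   vertex 2.3 1.6 2.3
   vertex 2.1 0.1 2.7
   vertex 0.3 0.2 1.4
  endloop
 endfacet
 facet normal 0.556 -0.283 -0.782
  outer loop
   vertex 3.3 0.8 3.3
   vertex 2.1 0.1 2.7
   vertex 2.3 1.6 2.3
  endloop
 endfacet
 facet normal -0.121 -0.518 0.847
  outer loop
   vertex 3.3 0.8 3.3
   vertex 0.7 1.9 3.6
   vertex 2.1 0.1 2.7
  endloop
 endfacet
 facet normal -0.034 -0.336 0.941
  outer loop
   vertex 3.3 0.8 3.3
   vertex 3.1 1.1 3.4
   vertex 0.7 1.9 3.6
  endloop
 endfacet
 facet normal 0.707 0.000 -0.707
  outer loop
   vertex 3.3 0.8 3.3
   vertex 2.3 1.6 2.3
   vertex 3.5 3.7 3.5
  endloop
 endfacet
 facet normal 0.082 -0.266 0.961
  outer loop
   vertex 3.3 0.8 3.3
   vertex 3.6 2.7 3.8
   vertex 3.1 1.1 3.4
  endloop
 endfacet
 facet normal 0.909 -0.034 -0.416
  outer loop
   vertex 3.3 0.8 3.3
   vertex 3.5 3.7 3.5
   vertex 3.6 2.7 3.8
  endloop
 endfacet
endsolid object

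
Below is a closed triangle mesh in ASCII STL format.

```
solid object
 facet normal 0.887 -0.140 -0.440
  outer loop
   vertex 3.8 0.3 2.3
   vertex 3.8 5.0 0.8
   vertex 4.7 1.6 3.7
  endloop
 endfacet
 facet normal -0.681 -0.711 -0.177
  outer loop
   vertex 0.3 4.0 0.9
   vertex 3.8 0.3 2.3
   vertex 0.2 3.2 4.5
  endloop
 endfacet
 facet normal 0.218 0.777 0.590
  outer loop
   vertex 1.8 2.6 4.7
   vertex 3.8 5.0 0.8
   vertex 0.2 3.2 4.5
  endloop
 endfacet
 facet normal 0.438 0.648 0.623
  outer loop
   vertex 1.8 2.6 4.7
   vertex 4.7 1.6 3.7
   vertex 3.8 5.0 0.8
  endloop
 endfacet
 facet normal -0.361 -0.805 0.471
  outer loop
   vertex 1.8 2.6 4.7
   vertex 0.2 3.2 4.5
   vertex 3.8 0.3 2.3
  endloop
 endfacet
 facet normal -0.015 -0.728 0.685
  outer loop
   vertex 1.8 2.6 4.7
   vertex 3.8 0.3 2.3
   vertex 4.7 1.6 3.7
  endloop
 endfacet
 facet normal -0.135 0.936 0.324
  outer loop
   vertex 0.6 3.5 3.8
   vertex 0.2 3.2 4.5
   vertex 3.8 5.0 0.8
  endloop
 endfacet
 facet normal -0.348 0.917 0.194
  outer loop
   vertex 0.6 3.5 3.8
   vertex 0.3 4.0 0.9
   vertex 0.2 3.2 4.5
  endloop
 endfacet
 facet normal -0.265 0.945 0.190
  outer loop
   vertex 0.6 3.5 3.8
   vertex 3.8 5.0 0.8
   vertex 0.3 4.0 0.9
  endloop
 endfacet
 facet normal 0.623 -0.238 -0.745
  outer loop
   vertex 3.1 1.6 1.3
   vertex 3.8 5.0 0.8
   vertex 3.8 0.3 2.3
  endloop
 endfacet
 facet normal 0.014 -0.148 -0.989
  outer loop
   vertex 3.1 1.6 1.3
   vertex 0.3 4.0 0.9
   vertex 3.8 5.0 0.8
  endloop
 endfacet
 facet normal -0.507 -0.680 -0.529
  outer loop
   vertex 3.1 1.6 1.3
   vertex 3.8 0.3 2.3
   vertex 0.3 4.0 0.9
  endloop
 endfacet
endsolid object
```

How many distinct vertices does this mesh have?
8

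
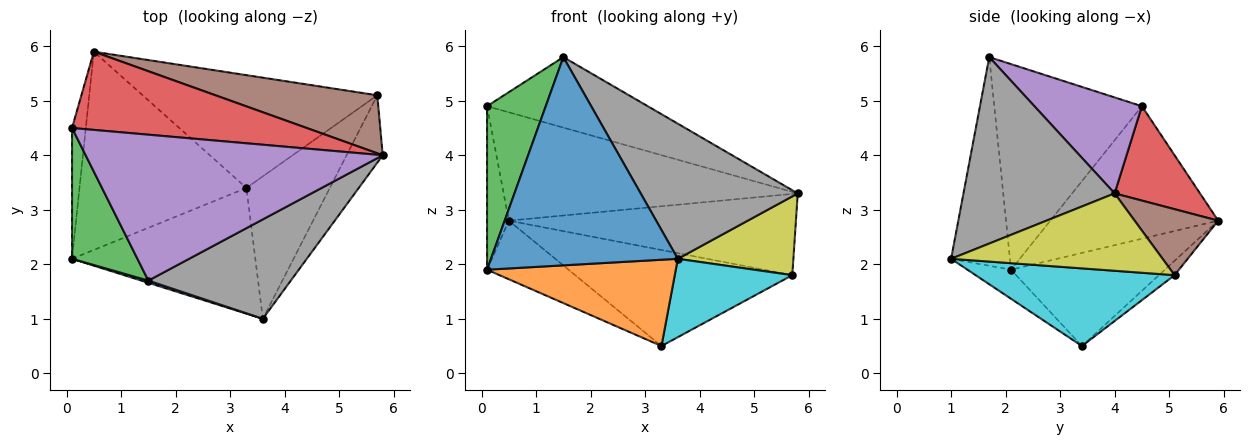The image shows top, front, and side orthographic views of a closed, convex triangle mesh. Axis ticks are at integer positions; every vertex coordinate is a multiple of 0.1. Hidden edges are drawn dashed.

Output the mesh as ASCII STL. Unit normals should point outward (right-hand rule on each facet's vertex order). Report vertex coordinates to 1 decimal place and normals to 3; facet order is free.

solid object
 facet normal -0.472 0.250 -0.846
  outer loop
   vertex 3.3 3.4 0.5
   vertex 0.1 2.1 1.9
   vertex 0.5 5.9 2.8
  endloop
 endfacet
 facet normal -0.986 0.128 -0.102
  outer loop
   vertex 0.1 4.5 4.9
   vertex 0.5 5.9 2.8
   vertex 0.1 2.1 1.9
  endloop
 endfacet
 facet normal -0.891 -0.354 0.284
  outer loop
   vertex 0.1 4.5 4.9
   vertex 0.1 2.1 1.9
   vertex 1.5 1.7 5.8
  endloop
 endfacet
 facet normal 0.229 0.789 0.570
  outer loop
   vertex 0.1 4.5 4.9
   vertex 5.8 4.0 3.3
   vertex 0.5 5.9 2.8
  endloop
 endfacet
 facet normal 0.279 0.418 0.865
  outer loop
   vertex 0.1 4.5 4.9
   vertex 1.5 1.7 5.8
   vertex 5.8 4.0 3.3
  endloop
 endfacet
 facet normal 0.231 0.792 0.565
  outer loop
   vertex 5.7 5.1 1.8
   vertex 0.5 5.9 2.8
   vertex 5.8 4.0 3.3
  endloop
 endfacet
 facet normal -0.047 0.648 -0.761
  outer loop
   vertex 5.7 5.1 1.8
   vertex 3.3 3.4 0.5
   vertex 0.5 5.9 2.8
  endloop
 endfacet
 facet normal 0.613 -0.637 0.468
  outer loop
   vertex 3.6 1.0 2.1
   vertex 5.8 4.0 3.3
   vertex 1.5 1.7 5.8
  endloop
 endfacet
 facet normal 0.812 -0.444 -0.379
  outer loop
   vertex 3.6 1.0 2.1
   vertex 5.7 5.1 1.8
   vertex 5.8 4.0 3.3
  endloop
 endfacet
 facet normal 0.632 -0.374 -0.679
  outer loop
   vertex 3.6 1.0 2.1
   vertex 3.3 3.4 0.5
   vertex 5.7 5.1 1.8
  endloop
 endfacet
 facet normal -0.300 -0.954 0.010
  outer loop
   vertex 3.6 1.0 2.1
   vertex 1.5 1.7 5.8
   vertex 0.1 2.1 1.9
  endloop
 endfacet
 facet normal -0.130 -0.561 -0.817
  outer loop
   vertex 3.6 1.0 2.1
   vertex 0.1 2.1 1.9
   vertex 3.3 3.4 0.5
  endloop
 endfacet
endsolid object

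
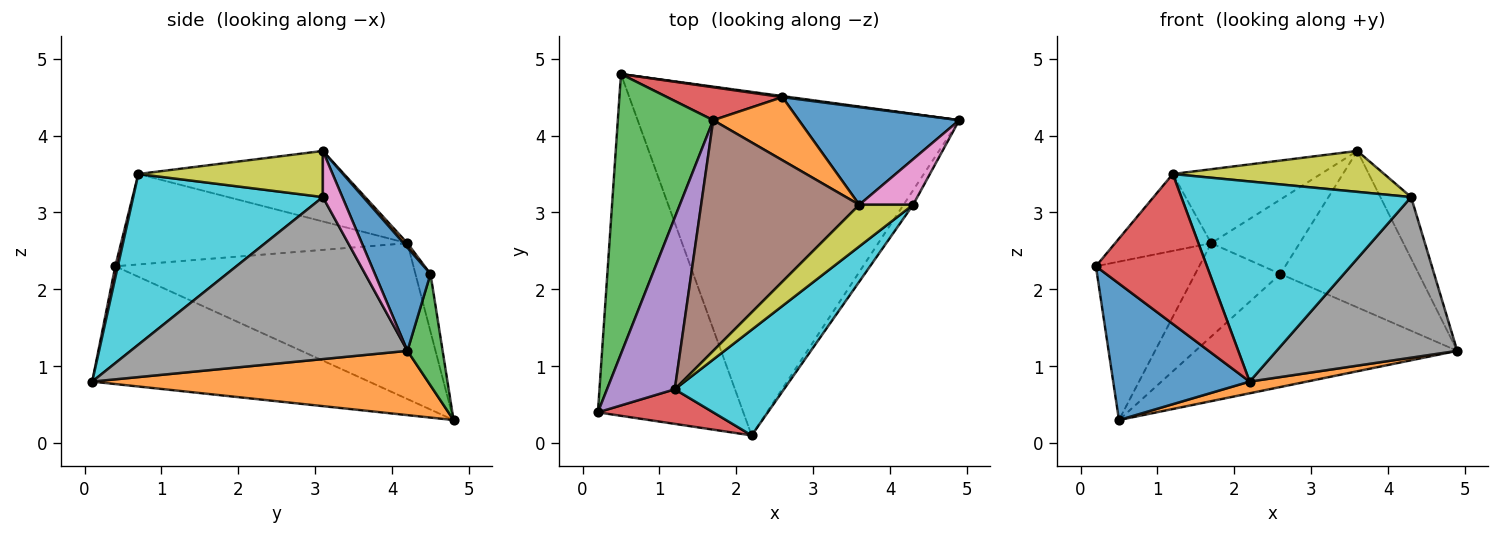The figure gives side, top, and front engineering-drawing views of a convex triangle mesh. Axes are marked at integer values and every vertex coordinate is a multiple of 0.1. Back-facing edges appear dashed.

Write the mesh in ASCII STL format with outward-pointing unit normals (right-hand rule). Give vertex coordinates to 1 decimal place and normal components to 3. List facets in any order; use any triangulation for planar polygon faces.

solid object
 facet normal -0.601 -0.296 -0.742
  outer loop
   vertex 2.2 0.1 0.8
   vertex 0.2 0.4 2.3
   vertex 0.5 4.8 0.3
  endloop
 endfacet
 facet normal 0.196 -0.033 -0.980
  outer loop
   vertex 2.2 0.1 0.8
   vertex 0.5 4.8 0.3
   vertex 4.9 4.2 1.2
  endloop
 endfacet
 facet normal -0.818 0.283 0.501
  outer loop
   vertex 1.7 4.2 2.6
   vertex 0.5 4.8 0.3
   vertex 0.2 0.4 2.3
  endloop
 endfacet
 facet normal 0.022 -0.974 0.225
  outer loop
   vertex 1.2 0.7 3.5
   vertex 0.2 0.4 2.3
   vertex 2.2 0.1 0.8
  endloop
 endfacet
 facet normal -0.773 0.259 0.579
  outer loop
   vertex 1.2 0.7 3.5
   vertex 1.7 4.2 2.6
   vertex 0.2 0.4 2.3
  endloop
 endfacet
 facet normal -0.391 0.281 0.876
  outer loop
   vertex 1.2 0.7 3.5
   vertex 3.6 3.1 3.8
   vertex 1.7 4.2 2.6
  endloop
 endfacet
 facet normal 0.454 0.716 0.530
  outer loop
   vertex 4.3 3.1 3.2
   vertex 4.9 4.2 1.2
   vertex 3.6 3.1 3.8
  endloop
 endfacet
 facet normal 0.836 -0.546 -0.049
  outer loop
   vertex 4.3 3.1 3.2
   vertex 2.2 0.1 0.8
   vertex 4.9 4.2 1.2
  endloop
 endfacet
 facet normal 0.522 -0.598 0.609
  outer loop
   vertex 4.3 3.1 3.2
   vertex 3.6 3.1 3.8
   vertex 1.2 0.7 3.5
  endloop
 endfacet
 facet normal 0.590 -0.714 0.377
  outer loop
   vertex 4.3 3.1 3.2
   vertex 1.2 0.7 3.5
   vertex 2.2 0.1 0.8
  endloop
 endfacet
 facet normal 0.323 0.803 0.501
  outer loop
   vertex 2.6 4.5 2.2
   vertex 3.6 3.1 3.8
   vertex 4.9 4.2 1.2
  endloop
 endfacet
 facet normal 0.033 0.762 0.646
  outer loop
   vertex 2.6 4.5 2.2
   vertex 1.7 4.2 2.6
   vertex 3.6 3.1 3.8
  endloop
 endfacet
 facet normal 0.133 0.991 0.009
  outer loop
   vertex 2.6 4.5 2.2
   vertex 4.9 4.2 1.2
   vertex 0.5 4.8 0.3
  endloop
 endfacet
 facet normal -0.164 0.930 0.328
  outer loop
   vertex 2.6 4.5 2.2
   vertex 0.5 4.8 0.3
   vertex 1.7 4.2 2.6
  endloop
 endfacet
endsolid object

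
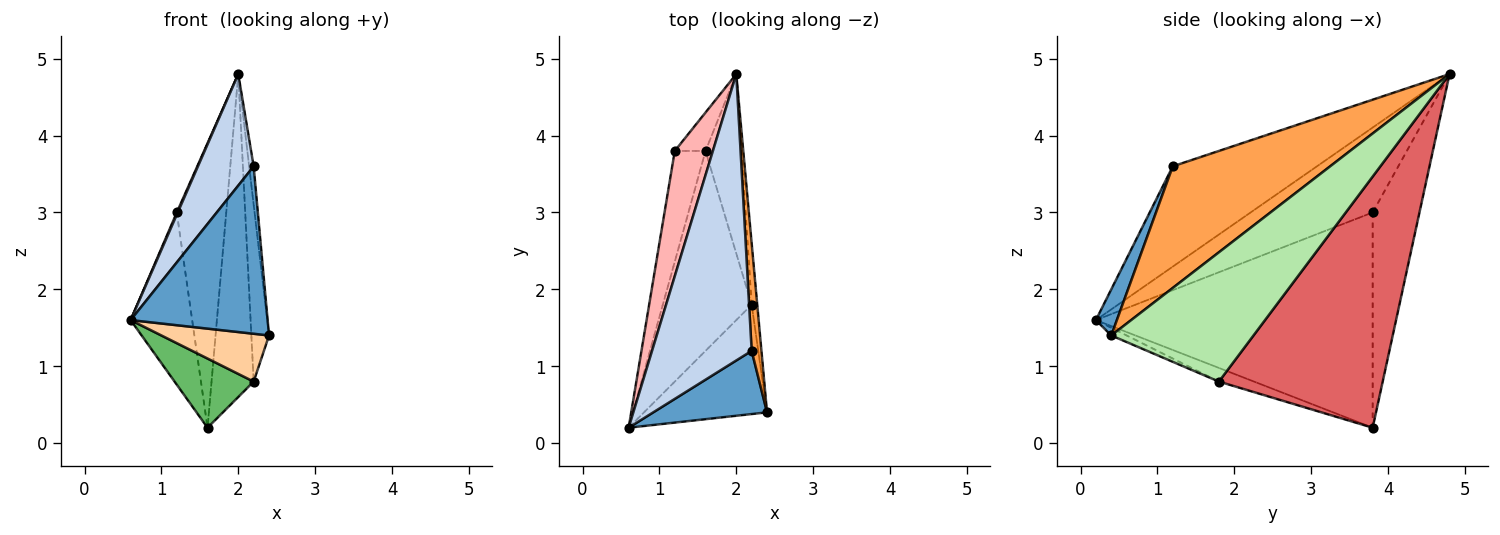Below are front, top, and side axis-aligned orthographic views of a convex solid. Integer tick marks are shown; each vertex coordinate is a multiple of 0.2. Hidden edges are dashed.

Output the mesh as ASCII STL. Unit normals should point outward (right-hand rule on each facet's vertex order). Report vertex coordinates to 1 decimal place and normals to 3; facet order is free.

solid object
 facet normal 0.142 -0.926 0.350
  outer loop
   vertex 2.2 1.2 3.6
   vertex 0.6 0.2 1.6
   vertex 2.4 0.4 1.4
  endloop
 endfacet
 facet normal -0.684 -0.265 0.680
  outer loop
   vertex 2.2 1.2 3.6
   vertex 2.0 4.8 4.8
   vertex 0.6 0.2 1.6
  endloop
 endfacet
 facet normal 0.996 0.029 0.080
  outer loop
   vertex 2.2 1.2 3.6
   vertex 2.4 0.4 1.4
   vertex 2.0 4.8 4.8
  endloop
 endfacet
 facet normal -0.057 -0.400 -0.915
  outer loop
   vertex 2.2 1.8 0.8
   vertex 2.4 0.4 1.4
   vertex 0.6 0.2 1.6
  endloop
 endfacet
 facet normal -0.144 -0.324 -0.935
  outer loop
   vertex 2.2 1.8 0.8
   vertex 0.6 0.2 1.6
   vertex 1.6 3.8 0.2
  endloop
 endfacet
 facet normal 0.991 0.123 -0.043
  outer loop
   vertex 2.2 1.8 0.8
   vertex 2.0 4.8 4.8
   vertex 2.4 0.4 1.4
  endloop
 endfacet
 facet normal 0.959 0.247 -0.137
  outer loop
   vertex 2.2 1.8 0.8
   vertex 1.6 3.8 0.2
   vertex 2.0 4.8 4.8
  endloop
 endfacet
 facet normal -0.912 -0.007 0.409
  outer loop
   vertex 1.2 3.8 3.0
   vertex 0.6 0.2 1.6
   vertex 2.0 4.8 4.8
  endloop
 endfacet
 facet normal -0.967 0.215 -0.138
  outer loop
   vertex 1.2 3.8 3.0
   vertex 1.6 3.8 0.2
   vertex 0.6 0.2 1.6
  endloop
 endfacet
 facet normal -0.684 0.723 -0.098
  outer loop
   vertex 1.2 3.8 3.0
   vertex 2.0 4.8 4.8
   vertex 1.6 3.8 0.2
  endloop
 endfacet
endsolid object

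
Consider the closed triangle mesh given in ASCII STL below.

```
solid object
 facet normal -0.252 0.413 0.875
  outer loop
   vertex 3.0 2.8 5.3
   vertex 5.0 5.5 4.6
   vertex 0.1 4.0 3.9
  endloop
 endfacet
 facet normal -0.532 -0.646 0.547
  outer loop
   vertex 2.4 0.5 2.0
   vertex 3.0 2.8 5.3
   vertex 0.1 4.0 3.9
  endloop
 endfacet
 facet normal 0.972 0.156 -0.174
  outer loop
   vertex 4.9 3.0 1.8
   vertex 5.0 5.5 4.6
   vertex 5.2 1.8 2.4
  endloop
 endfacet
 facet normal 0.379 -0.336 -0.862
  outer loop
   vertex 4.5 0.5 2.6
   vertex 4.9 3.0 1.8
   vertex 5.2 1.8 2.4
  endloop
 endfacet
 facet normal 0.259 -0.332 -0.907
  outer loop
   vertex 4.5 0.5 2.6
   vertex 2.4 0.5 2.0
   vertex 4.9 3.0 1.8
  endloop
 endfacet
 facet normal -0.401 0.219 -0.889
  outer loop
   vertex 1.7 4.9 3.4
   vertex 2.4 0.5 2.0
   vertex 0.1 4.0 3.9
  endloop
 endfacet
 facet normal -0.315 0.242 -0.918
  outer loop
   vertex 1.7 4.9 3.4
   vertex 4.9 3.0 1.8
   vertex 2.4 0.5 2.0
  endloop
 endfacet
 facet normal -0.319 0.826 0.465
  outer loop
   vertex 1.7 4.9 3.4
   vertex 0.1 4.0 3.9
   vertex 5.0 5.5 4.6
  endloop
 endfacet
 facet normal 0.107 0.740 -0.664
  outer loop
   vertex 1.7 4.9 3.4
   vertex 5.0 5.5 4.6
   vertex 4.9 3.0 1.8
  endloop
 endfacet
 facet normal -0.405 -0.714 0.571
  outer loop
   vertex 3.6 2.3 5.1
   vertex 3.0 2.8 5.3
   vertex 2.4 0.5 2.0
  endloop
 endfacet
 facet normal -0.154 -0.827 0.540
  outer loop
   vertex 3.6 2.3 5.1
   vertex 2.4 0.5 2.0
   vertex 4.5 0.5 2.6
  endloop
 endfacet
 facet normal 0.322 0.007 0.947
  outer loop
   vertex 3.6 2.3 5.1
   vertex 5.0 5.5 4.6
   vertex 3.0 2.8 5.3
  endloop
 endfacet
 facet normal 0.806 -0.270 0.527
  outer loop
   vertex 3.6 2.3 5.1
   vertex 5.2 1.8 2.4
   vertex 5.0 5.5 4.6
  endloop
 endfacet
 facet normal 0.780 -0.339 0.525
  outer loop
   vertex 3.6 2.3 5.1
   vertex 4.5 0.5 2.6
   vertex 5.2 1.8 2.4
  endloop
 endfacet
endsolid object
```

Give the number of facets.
14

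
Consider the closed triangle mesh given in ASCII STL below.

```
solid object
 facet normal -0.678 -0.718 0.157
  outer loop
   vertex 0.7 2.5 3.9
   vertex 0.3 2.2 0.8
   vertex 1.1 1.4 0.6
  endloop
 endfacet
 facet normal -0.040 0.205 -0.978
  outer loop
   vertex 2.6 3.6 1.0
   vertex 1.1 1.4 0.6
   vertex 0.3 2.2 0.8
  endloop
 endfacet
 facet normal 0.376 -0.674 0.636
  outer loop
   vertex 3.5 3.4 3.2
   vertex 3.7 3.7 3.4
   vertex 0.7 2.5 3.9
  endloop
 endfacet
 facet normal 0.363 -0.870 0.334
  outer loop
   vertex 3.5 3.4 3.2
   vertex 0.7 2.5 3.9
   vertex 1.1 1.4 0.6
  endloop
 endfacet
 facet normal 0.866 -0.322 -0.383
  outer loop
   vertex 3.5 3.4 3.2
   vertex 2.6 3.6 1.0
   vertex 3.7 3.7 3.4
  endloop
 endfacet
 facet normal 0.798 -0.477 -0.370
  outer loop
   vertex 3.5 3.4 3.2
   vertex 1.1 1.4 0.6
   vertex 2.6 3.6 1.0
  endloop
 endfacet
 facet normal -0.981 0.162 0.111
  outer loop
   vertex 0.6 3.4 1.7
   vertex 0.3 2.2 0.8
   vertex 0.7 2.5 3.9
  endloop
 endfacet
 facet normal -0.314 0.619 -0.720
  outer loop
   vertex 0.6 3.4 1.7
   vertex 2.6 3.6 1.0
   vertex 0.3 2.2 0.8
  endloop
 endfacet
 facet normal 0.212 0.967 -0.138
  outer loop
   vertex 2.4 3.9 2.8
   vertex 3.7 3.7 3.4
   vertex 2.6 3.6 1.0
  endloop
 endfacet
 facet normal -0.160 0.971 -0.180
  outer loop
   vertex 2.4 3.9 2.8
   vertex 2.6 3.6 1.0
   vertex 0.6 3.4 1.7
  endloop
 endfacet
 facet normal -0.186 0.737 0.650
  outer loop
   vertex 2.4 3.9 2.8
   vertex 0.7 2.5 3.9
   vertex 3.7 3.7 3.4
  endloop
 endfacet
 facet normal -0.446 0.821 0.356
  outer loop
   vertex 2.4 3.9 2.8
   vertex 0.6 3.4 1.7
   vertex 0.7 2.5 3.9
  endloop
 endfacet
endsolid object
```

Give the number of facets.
12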